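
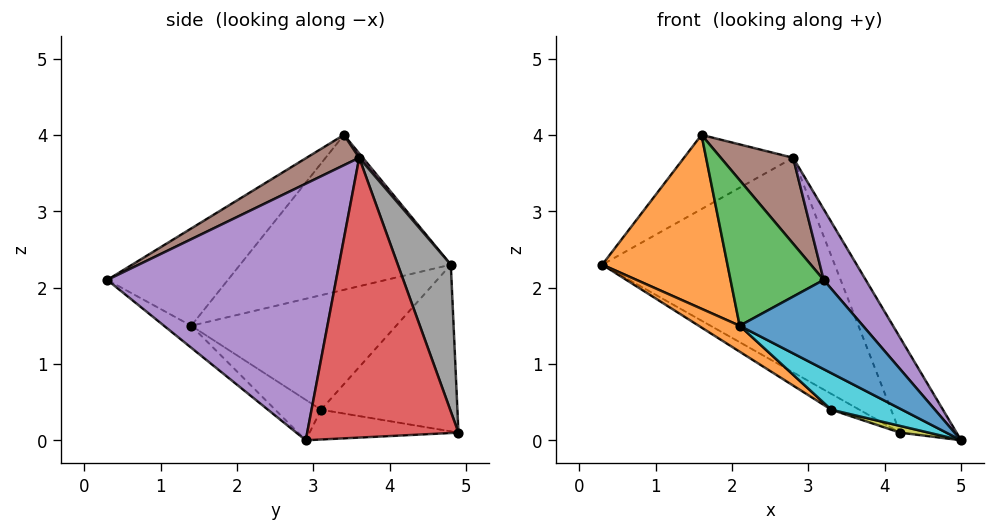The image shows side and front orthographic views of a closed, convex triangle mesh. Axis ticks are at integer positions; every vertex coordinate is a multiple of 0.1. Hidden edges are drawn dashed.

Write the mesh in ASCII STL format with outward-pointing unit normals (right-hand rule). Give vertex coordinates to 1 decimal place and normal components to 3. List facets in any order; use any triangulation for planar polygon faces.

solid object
 facet normal -0.126 -0.569 -0.813
  outer loop
   vertex 2.1 1.4 1.5
   vertex 5.0 2.9 0.0
   vertex 3.2 0.3 2.1
  endloop
 endfacet
 facet normal -0.837 -0.497 0.230
  outer loop
   vertex 2.1 1.4 1.5
   vertex 1.6 3.4 4.0
   vertex 0.3 4.8 2.3
  endloop
 endfacet
 facet normal -0.751 -0.580 0.314
  outer loop
   vertex 2.1 1.4 1.5
   vertex 3.2 0.3 2.1
   vertex 1.6 3.4 4.0
  endloop
 endfacet
 facet normal 0.841 0.314 0.441
  outer loop
   vertex 2.8 3.6 3.7
   vertex 5.0 2.9 0.0
   vertex 4.2 4.9 0.1
  endloop
 endfacet
 facet normal 0.836 -0.154 0.526
  outer loop
   vertex 2.8 3.6 3.7
   vertex 3.2 0.3 2.1
   vertex 5.0 2.9 0.0
  endloop
 endfacet
 facet normal 0.284 -0.390 0.876
  outer loop
   vertex 2.8 3.6 3.7
   vertex 1.6 3.4 4.0
   vertex 3.2 0.3 2.1
  endloop
 endfacet
 facet normal 0.026 0.781 0.624
  outer loop
   vertex 2.8 3.6 3.7
   vertex 0.3 4.8 2.3
   vertex 1.6 3.4 4.0
  endloop
 endfacet
 facet normal 0.204 0.893 0.402
  outer loop
   vertex 2.8 3.6 3.7
   vertex 4.2 4.9 0.1
   vertex 0.3 4.8 2.3
  endloop
 endfacet
 facet normal -0.234 -0.045 -0.971
  outer loop
   vertex 3.3 3.1 0.4
   vertex 4.2 4.9 0.1
   vertex 5.0 2.9 0.0
  endloop
 endfacet
 facet normal -0.254 -0.393 -0.884
  outer loop
   vertex 3.3 3.1 0.4
   vertex 5.0 2.9 0.0
   vertex 2.1 1.4 1.5
  endloop
 endfacet
 facet normal -0.491 0.101 -0.865
  outer loop
   vertex 3.3 3.1 0.4
   vertex 0.3 4.8 2.3
   vertex 4.2 4.9 0.1
  endloop
 endfacet
 facet normal -0.577 -0.115 -0.808
  outer loop
   vertex 3.3 3.1 0.4
   vertex 2.1 1.4 1.5
   vertex 0.3 4.8 2.3
  endloop
 endfacet
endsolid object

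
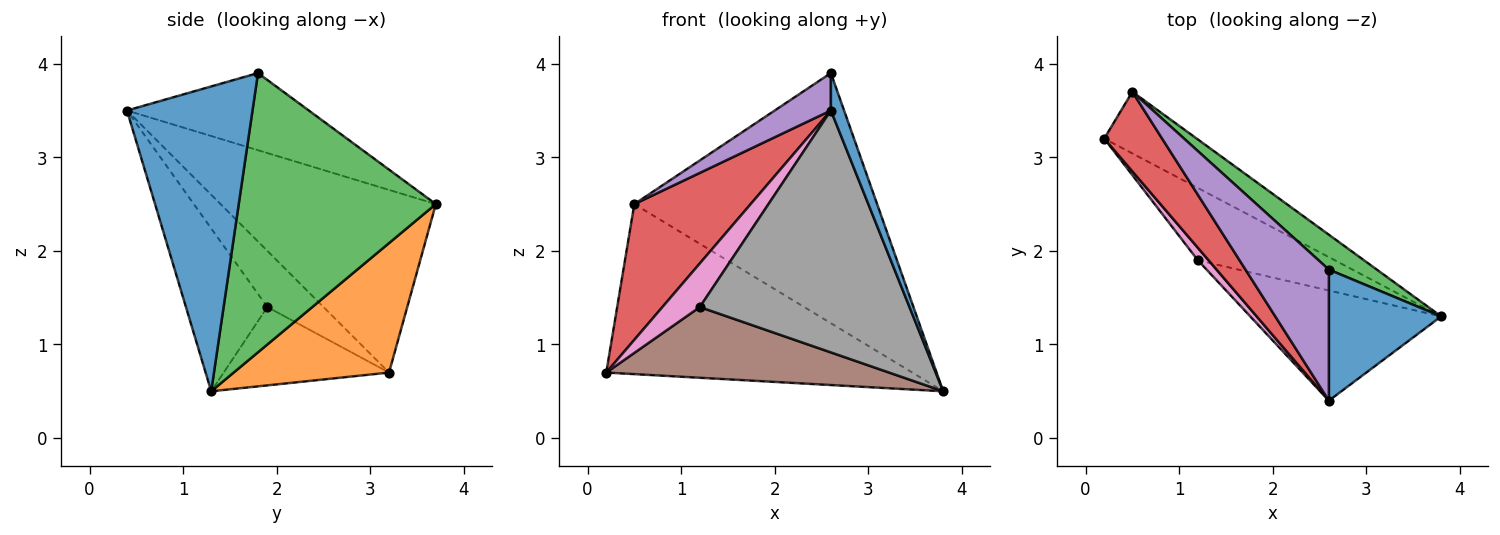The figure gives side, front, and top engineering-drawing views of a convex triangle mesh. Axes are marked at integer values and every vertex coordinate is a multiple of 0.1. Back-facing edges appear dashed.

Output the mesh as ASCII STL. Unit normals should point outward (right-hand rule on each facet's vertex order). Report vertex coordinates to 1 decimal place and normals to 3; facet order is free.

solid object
 facet normal 0.934 -0.098 0.344
  outer loop
   vertex 2.6 1.8 3.9
   vertex 2.6 0.4 3.5
   vertex 3.8 1.3 0.5
  endloop
 endfacet
 facet normal 0.431 0.848 -0.307
  outer loop
   vertex 0.5 3.7 2.5
   vertex 3.8 1.3 0.5
   vertex 0.2 3.2 0.7
  endloop
 endfacet
 facet normal 0.627 0.772 0.108
  outer loop
   vertex 0.5 3.7 2.5
   vertex 2.6 1.8 3.9
   vertex 3.8 1.3 0.5
  endloop
 endfacet
 facet normal -0.847 -0.458 0.268
  outer loop
   vertex 0.5 3.7 2.5
   vertex 0.2 3.2 0.7
   vertex 2.6 0.4 3.5
  endloop
 endfacet
 facet normal -0.665 -0.205 0.718
  outer loop
   vertex 0.5 3.7 2.5
   vertex 2.6 0.4 3.5
   vertex 2.6 1.8 3.9
  endloop
 endfacet
 facet normal -0.378 -0.647 -0.662
  outer loop
   vertex 1.2 1.9 1.4
   vertex 0.2 3.2 0.7
   vertex 3.8 1.3 0.5
  endloop
 endfacet
 facet normal -0.822 -0.548 0.157
  outer loop
   vertex 1.2 1.9 1.4
   vertex 2.6 0.4 3.5
   vertex 0.2 3.2 0.7
  endloop
 endfacet
 facet normal -0.333 -0.858 -0.391
  outer loop
   vertex 1.2 1.9 1.4
   vertex 3.8 1.3 0.5
   vertex 2.6 0.4 3.5
  endloop
 endfacet
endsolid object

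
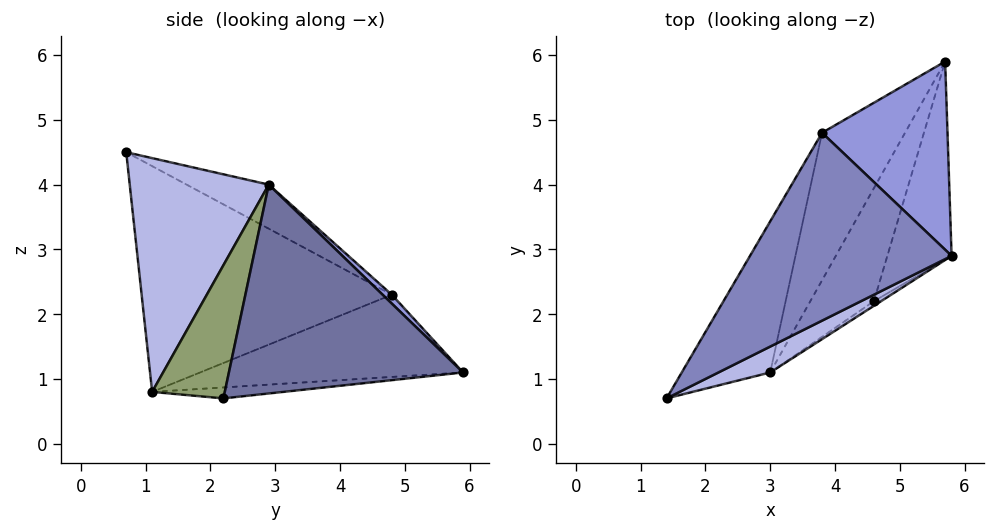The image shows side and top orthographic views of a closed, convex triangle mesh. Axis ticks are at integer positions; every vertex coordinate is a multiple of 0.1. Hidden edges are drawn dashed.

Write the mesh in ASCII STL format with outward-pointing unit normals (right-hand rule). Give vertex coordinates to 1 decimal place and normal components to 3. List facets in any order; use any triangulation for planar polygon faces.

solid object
 facet normal 0.927 -0.245 -0.285
  outer loop
   vertex 4.6 2.2 0.7
   vertex 5.7 5.9 1.1
   vertex 5.8 2.9 4.0
  endloop
 endfacet
 facet normal -0.179 0.545 0.819
  outer loop
   vertex 3.8 4.8 2.3
   vertex 1.4 0.7 4.5
   vertex 5.8 2.9 4.0
  endloop
 endfacet
 facet normal 0.051 0.695 0.717
  outer loop
   vertex 3.8 4.8 2.3
   vertex 5.8 2.9 4.0
   vertex 5.7 5.9 1.1
  endloop
 endfacet
 facet normal 0.454 -0.885 0.101
  outer loop
   vertex 3.0 1.1 0.8
   vertex 5.8 2.9 4.0
   vertex 1.4 0.7 4.5
  endloop
 endfacet
 facet normal 0.565 -0.825 -0.031
  outer loop
   vertex 3.0 1.1 0.8
   vertex 4.6 2.2 0.7
   vertex 5.8 2.9 4.0
  endloop
 endfacet
 facet normal -0.879 0.330 -0.344
  outer loop
   vertex 3.0 1.1 0.8
   vertex 1.4 0.7 4.5
   vertex 3.8 4.8 2.3
  endloop
 endfacet
 facet normal -0.167 0.155 -0.974
  outer loop
   vertex 3.0 1.1 0.8
   vertex 5.7 5.9 1.1
   vertex 4.6 2.2 0.7
  endloop
 endfacet
 facet normal -0.644 0.403 -0.650
  outer loop
   vertex 3.0 1.1 0.8
   vertex 3.8 4.8 2.3
   vertex 5.7 5.9 1.1
  endloop
 endfacet
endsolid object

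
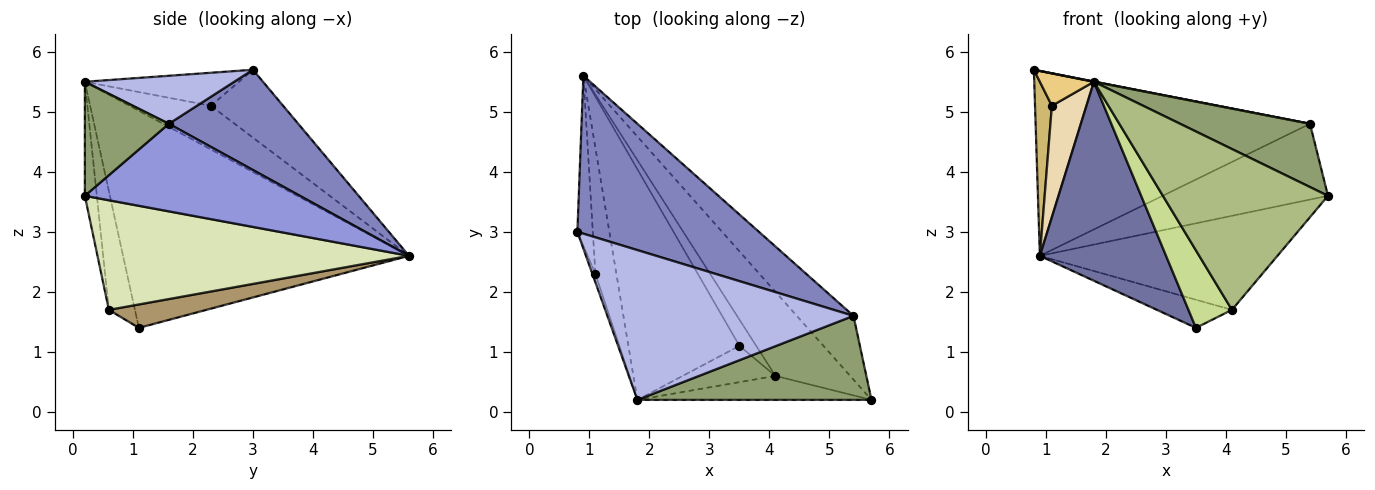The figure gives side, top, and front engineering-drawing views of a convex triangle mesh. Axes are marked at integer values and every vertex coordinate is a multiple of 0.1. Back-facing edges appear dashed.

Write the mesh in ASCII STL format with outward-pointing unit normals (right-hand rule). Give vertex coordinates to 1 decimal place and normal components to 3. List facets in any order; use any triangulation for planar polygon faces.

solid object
 facet normal -0.829 -0.366 -0.424
  outer loop
   vertex 1.8 0.2 5.5
   vertex 0.9 5.6 2.6
   vertex 3.5 1.1 1.4
  endloop
 endfacet
 facet normal 0.337 0.716 0.611
  outer loop
   vertex 5.4 1.6 4.8
   vertex 0.9 5.6 2.6
   vertex 0.8 3.0 5.7
  endloop
 endfacet
 facet normal 0.705 0.542 -0.456
  outer loop
   vertex 5.4 1.6 4.8
   vertex 5.7 0.2 3.6
   vertex 0.9 5.6 2.6
  endloop
 endfacet
 facet normal 0.192 -0.002 0.981
  outer loop
   vertex 5.4 1.6 4.8
   vertex 0.8 3.0 5.7
   vertex 1.8 0.2 5.5
  endloop
 endfacet
 facet normal 0.363 -0.560 0.745
  outer loop
   vertex 5.4 1.6 4.8
   vertex 1.8 0.2 5.5
   vertex 5.7 0.2 3.6
  endloop
 endfacet
 facet normal -0.072 -0.986 -0.147
  outer loop
   vertex 4.1 0.6 1.7
   vertex 5.7 0.2 3.6
   vertex 1.8 0.2 5.5
  endloop
 endfacet
 facet normal -0.477 -0.796 -0.373
  outer loop
   vertex 4.1 0.6 1.7
   vertex 1.8 0.2 5.5
   vertex 3.5 1.1 1.4
  endloop
 endfacet
 facet normal 0.699 0.533 -0.476
  outer loop
   vertex 4.1 0.6 1.7
   vertex 0.9 5.6 2.6
   vertex 5.7 0.2 3.6
  endloop
 endfacet
 facet normal 0.689 0.530 -0.495
  outer loop
   vertex 4.1 0.6 1.7
   vertex 3.5 1.1 1.4
   vertex 0.9 5.6 2.6
  endloop
 endfacet
 facet normal -0.951 -0.222 -0.217
  outer loop
   vertex 1.1 2.3 5.1
   vertex 0.8 3.0 5.7
   vertex 0.9 5.6 2.6
  endloop
 endfacet
 facet normal -0.940 -0.330 -0.085
  outer loop
   vertex 1.1 2.3 5.1
   vertex 1.8 0.2 5.5
   vertex 0.8 3.0 5.7
  endloop
 endfacet
 facet normal -0.842 -0.358 -0.405
  outer loop
   vertex 1.1 2.3 5.1
   vertex 0.9 5.6 2.6
   vertex 1.8 0.2 5.5
  endloop
 endfacet
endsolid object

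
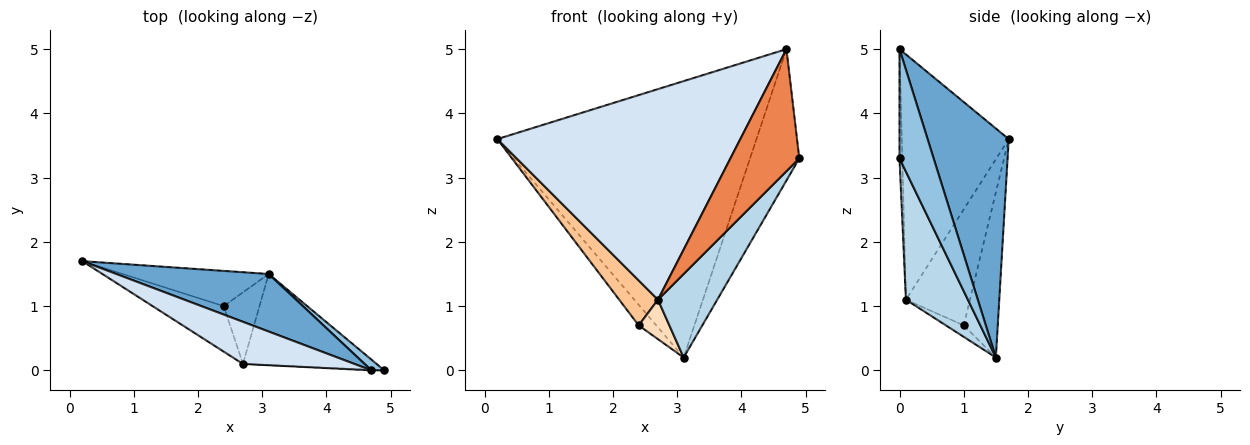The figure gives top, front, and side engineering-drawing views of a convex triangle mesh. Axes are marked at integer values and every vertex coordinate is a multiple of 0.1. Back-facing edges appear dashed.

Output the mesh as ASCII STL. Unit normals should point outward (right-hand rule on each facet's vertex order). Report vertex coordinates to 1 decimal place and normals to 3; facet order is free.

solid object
 facet normal 0.293 0.936 0.195
  outer loop
   vertex 4.7 0.0 5.0
   vertex 3.1 1.5 0.2
   vertex 0.2 1.7 3.6
  endloop
 endfacet
 facet normal 0.568 0.820 0.067
  outer loop
   vertex 4.7 0.0 5.0
   vertex 4.9 0.0 3.3
   vertex 3.1 1.5 0.2
  endloop
 endfacet
 facet normal 0.577 -0.552 -0.602
  outer loop
   vertex 2.7 0.1 1.1
   vertex 3.1 1.5 0.2
   vertex 4.9 0.0 3.3
  endloop
 endfacet
 facet normal -0.396 -0.900 0.180
  outer loop
   vertex 2.7 0.1 1.1
   vertex 4.7 0.0 5.0
   vertex 0.2 1.7 3.6
  endloop
 endfacet
 facet normal -0.041 -0.999 -0.005
  outer loop
   vertex 2.7 0.1 1.1
   vertex 4.9 0.0 3.3
   vertex 4.7 0.0 5.0
  endloop
 endfacet
 facet normal -0.699 0.361 -0.617
  outer loop
   vertex 2.4 1.0 0.7
   vertex 0.2 1.7 3.6
   vertex 3.1 1.5 0.2
  endloop
 endfacet
 facet normal -0.758 -0.459 -0.464
  outer loop
   vertex 2.4 1.0 0.7
   vertex 2.7 0.1 1.1
   vertex 0.2 1.7 3.6
  endloop
 endfacet
 facet normal -0.270 -0.465 -0.843
  outer loop
   vertex 2.4 1.0 0.7
   vertex 3.1 1.5 0.2
   vertex 2.7 0.1 1.1
  endloop
 endfacet
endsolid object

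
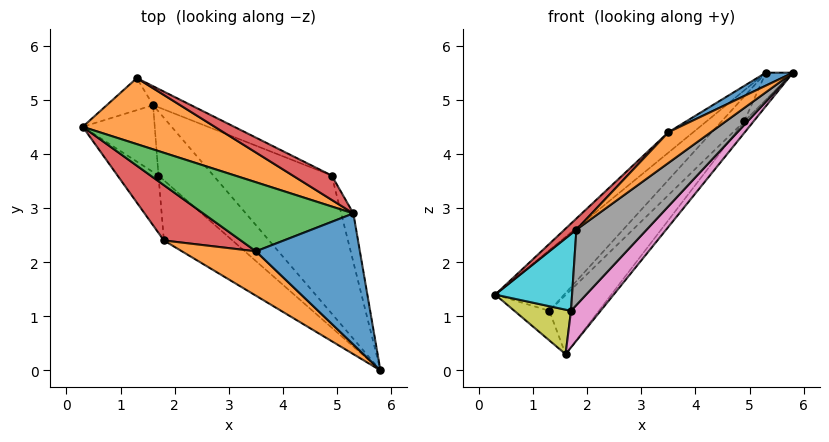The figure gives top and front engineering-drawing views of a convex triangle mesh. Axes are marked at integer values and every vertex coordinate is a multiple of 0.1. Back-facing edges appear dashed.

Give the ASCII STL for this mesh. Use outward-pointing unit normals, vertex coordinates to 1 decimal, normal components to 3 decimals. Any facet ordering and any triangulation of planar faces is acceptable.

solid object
 facet normal -0.639 0.521 -0.566
  outer loop
   vertex 1.6 4.9 0.3
   vertex 0.3 4.5 1.4
   vertex 1.3 5.4 1.1
  endloop
 endfacet
 facet normal -0.361 0.631 0.687
  outer loop
   vertex 5.3 2.9 5.5
   vertex 1.3 5.4 1.1
   vertex 0.3 4.5 1.4
  endloop
 endfacet
 facet normal 0.612 0.753 -0.242
  outer loop
   vertex 4.9 3.6 4.6
   vertex 1.6 4.9 0.3
   vertex 1.3 5.4 1.1
  endloop
 endfacet
 facet normal -0.307 0.680 0.666
  outer loop
   vertex 4.9 3.6 4.6
   vertex 1.3 5.4 1.1
   vertex 5.3 2.9 5.5
  endloop
 endfacet
 facet normal 0.800 0.050 -0.598
  outer loop
   vertex 4.9 3.6 4.6
   vertex 5.8 0.0 5.5
   vertex 1.6 4.9 0.3
  endloop
 endfacet
 facet normal 0.942 0.162 -0.292
  outer loop
   vertex 4.9 3.6 4.6
   vertex 5.3 2.9 5.5
   vertex 5.8 0.0 5.5
  endloop
 endfacet
 facet normal 0.444 -0.444 -0.778
  outer loop
   vertex 1.7 3.6 1.1
   vertex 1.6 4.9 0.3
   vertex 5.8 0.0 5.5
  endloop
 endfacet
 facet normal -0.016 -0.781 -0.624
  outer loop
   vertex 1.7 3.6 1.1
   vertex 5.8 0.0 5.5
   vertex 1.8 2.4 2.6
  endloop
 endfacet
 facet normal -0.471 -0.488 -0.735
  outer loop
   vertex 1.7 3.6 1.1
   vertex 0.3 4.5 1.4
   vertex 1.6 4.9 0.3
  endloop
 endfacet
 facet normal -0.541 -0.674 -0.503
  outer loop
   vertex 1.7 3.6 1.1
   vertex 1.8 2.4 2.6
   vertex 0.3 4.5 1.4
  endloop
 endfacet
 facet normal -0.495 -0.085 0.865
  outer loop
   vertex 3.5 2.2 4.4
   vertex 5.8 0.0 5.5
   vertex 5.3 2.9 5.5
  endloop
 endfacet
 facet normal -0.684 -0.415 0.600
  outer loop
   vertex 3.5 2.2 4.4
   vertex 1.8 2.4 2.6
   vertex 5.8 0.0 5.5
  endloop
 endfacet
 facet normal -0.571 0.232 0.787
  outer loop
   vertex 3.5 2.2 4.4
   vertex 5.3 2.9 5.5
   vertex 0.3 4.5 1.4
  endloop
 endfacet
 facet normal -0.728 -0.136 0.672
  outer loop
   vertex 3.5 2.2 4.4
   vertex 0.3 4.5 1.4
   vertex 1.8 2.4 2.6
  endloop
 endfacet
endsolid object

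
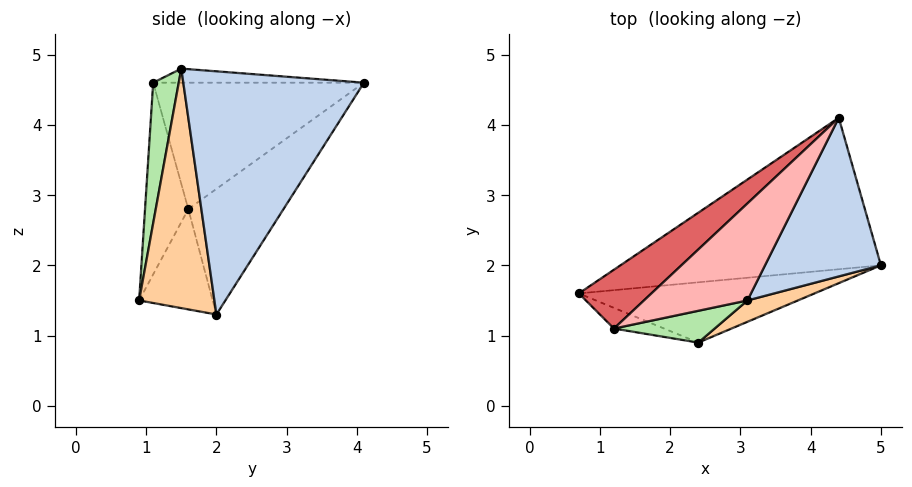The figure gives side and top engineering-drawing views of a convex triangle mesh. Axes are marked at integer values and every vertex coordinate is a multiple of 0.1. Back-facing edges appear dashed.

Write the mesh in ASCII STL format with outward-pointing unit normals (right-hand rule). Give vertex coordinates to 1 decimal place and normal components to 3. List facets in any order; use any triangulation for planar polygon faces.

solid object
 facet normal -0.266 0.791 -0.551
  outer loop
   vertex 4.4 4.1 4.6
   vertex 5.0 2.0 1.3
   vertex 0.7 1.6 2.8
  endloop
 endfacet
 facet normal 0.833 -0.386 0.397
  outer loop
   vertex 3.1 1.5 4.8
   vertex 5.0 2.0 1.3
   vertex 4.4 4.1 4.6
  endloop
 endfacet
 facet normal -0.312 0.604 -0.733
  outer loop
   vertex 2.4 0.9 1.5
   vertex 0.7 1.6 2.8
   vertex 5.0 2.0 1.3
  endloop
 endfacet
 facet normal 0.394 -0.915 0.083
  outer loop
   vertex 2.4 0.9 1.5
   vertex 5.0 2.0 1.3
   vertex 3.1 1.5 4.8
  endloop
 endfacet
 facet normal -0.454 -0.883 -0.119
  outer loop
   vertex 1.2 1.1 4.6
   vertex 0.7 1.6 2.8
   vertex 2.4 0.9 1.5
  endloop
 endfacet
 facet normal 0.190 -0.972 0.136
  outer loop
   vertex 1.2 1.1 4.6
   vertex 2.4 0.9 1.5
   vertex 3.1 1.5 4.8
  endloop
 endfacet
 facet normal -0.637 0.679 0.365
  outer loop
   vertex 1.2 1.1 4.6
   vertex 4.4 4.1 4.6
   vertex 0.7 1.6 2.8
  endloop
 endfacet
 facet normal -0.133 0.142 0.981
  outer loop
   vertex 1.2 1.1 4.6
   vertex 3.1 1.5 4.8
   vertex 4.4 4.1 4.6
  endloop
 endfacet
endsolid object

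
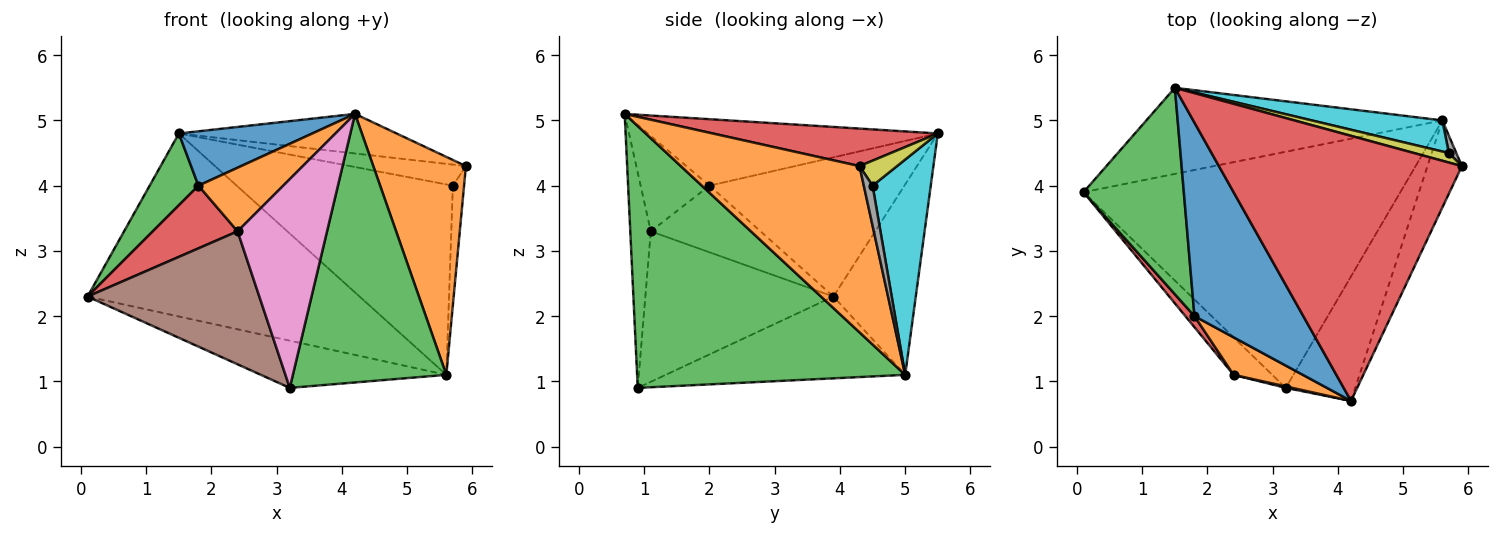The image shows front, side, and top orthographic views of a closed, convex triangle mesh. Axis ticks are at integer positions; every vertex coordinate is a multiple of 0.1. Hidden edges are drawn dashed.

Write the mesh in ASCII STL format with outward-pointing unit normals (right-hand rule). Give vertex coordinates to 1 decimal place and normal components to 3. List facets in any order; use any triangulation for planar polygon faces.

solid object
 facet normal -0.245 0.190 -0.951
  outer loop
   vertex 5.6 5.0 1.1
   vertex 3.2 0.9 0.9
   vertex 0.1 3.9 2.3
  endloop
 endfacet
 facet normal 0.873 -0.453 -0.181
  outer loop
   vertex 5.6 5.0 1.1
   vertex 5.9 4.3 4.3
   vertex 4.2 0.7 5.1
  endloop
 endfacet
 facet normal 0.846 -0.484 -0.224
  outer loop
   vertex 5.6 5.0 1.1
   vertex 4.2 0.7 5.1
   vertex 3.2 0.9 0.9
  endloop
 endfacet
 facet normal 0.151 0.146 0.978
  outer loop
   vertex 1.5 5.5 4.8
   vertex 4.2 0.7 5.1
   vertex 5.9 4.3 4.3
  endloop
 endfacet
 facet normal -0.264 0.873 -0.411
  outer loop
   vertex 1.5 5.5 4.8
   vertex 5.6 5.0 1.1
   vertex 0.1 3.9 2.3
  endloop
 endfacet
 facet normal -0.725 -0.663 -0.187
  outer loop
   vertex 2.4 1.1 3.3
   vertex 0.1 3.9 2.3
   vertex 3.2 0.9 0.9
  endloop
 endfacet
 facet normal -0.223 -0.975 0.007
  outer loop
   vertex 2.4 1.1 3.3
   vertex 3.2 0.9 0.9
   vertex 4.2 0.7 5.1
  endloop
 endfacet
 facet normal 0.612 0.783 0.114
  outer loop
   vertex 5.7 4.5 4.0
   vertex 5.9 4.3 4.3
   vertex 5.6 5.0 1.1
  endloop
 endfacet
 facet normal 0.283 0.874 0.394
  outer loop
   vertex 5.7 4.5 4.0
   vertex 1.5 5.5 4.8
   vertex 5.9 4.3 4.3
  endloop
 endfacet
 facet normal 0.257 0.954 0.156
  outer loop
   vertex 5.7 4.5 4.0
   vertex 5.6 5.0 1.1
   vertex 1.5 5.5 4.8
  endloop
 endfacet
 facet normal -0.507 -0.233 0.830
  outer loop
   vertex 1.8 2.0 4.0
   vertex 4.2 0.7 5.1
   vertex 1.5 5.5 4.8
  endloop
 endfacet
 facet normal -0.573 -0.706 0.416
  outer loop
   vertex 1.8 2.0 4.0
   vertex 2.4 1.1 3.3
   vertex 4.2 0.7 5.1
  endloop
 endfacet
 facet normal -0.795 -0.199 0.573
  outer loop
   vertex 1.8 2.0 4.0
   vertex 1.5 5.5 4.8
   vertex 0.1 3.9 2.3
  endloop
 endfacet
 facet normal -0.787 -0.608 0.107
  outer loop
   vertex 1.8 2.0 4.0
   vertex 0.1 3.9 2.3
   vertex 2.4 1.1 3.3
  endloop
 endfacet
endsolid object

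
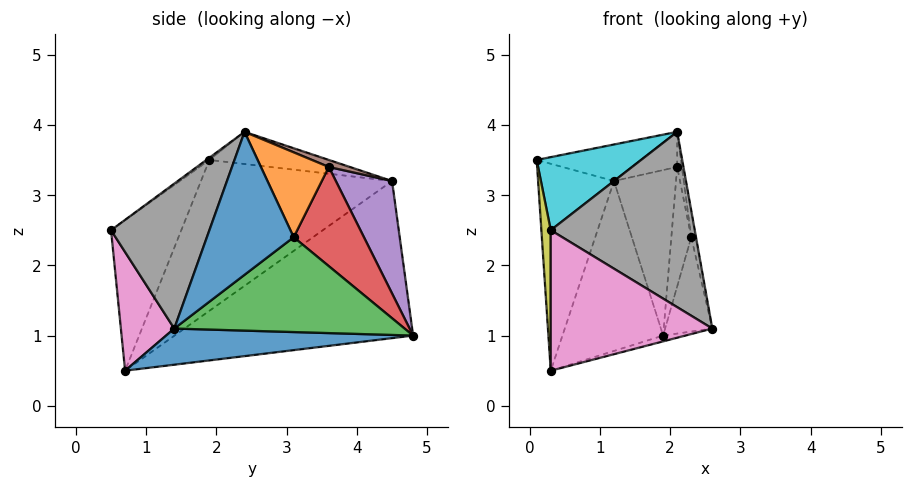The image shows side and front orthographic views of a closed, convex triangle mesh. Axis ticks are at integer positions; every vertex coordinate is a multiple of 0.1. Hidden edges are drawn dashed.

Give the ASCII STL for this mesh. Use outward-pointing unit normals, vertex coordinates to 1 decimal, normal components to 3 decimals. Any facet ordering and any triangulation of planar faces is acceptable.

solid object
 facet normal 0.246 0.022 -0.969
  outer loop
   vertex 0.3 0.7 0.5
   vertex 1.9 4.8 1.0
   vertex 2.6 1.4 1.1
  endloop
 endfacet
 facet normal -0.242 0.212 0.947
  outer loop
   vertex 1.2 4.5 3.2
   vertex 0.1 1.9 3.5
   vertex 2.1 2.4 3.9
  endloop
 endfacet
 facet normal -0.910 0.361 -0.205
  outer loop
   vertex 1.2 4.5 3.2
   vertex 0.3 0.7 0.5
   vertex 0.1 1.9 3.5
  endloop
 endfacet
 facet normal -0.896 0.378 -0.233
  outer loop
   vertex 1.2 4.5 3.2
   vertex 1.9 4.8 1.0
   vertex 0.3 0.7 0.5
  endloop
 endfacet
 facet normal 0.640 0.707 0.300
  outer loop
   vertex 2.1 3.6 3.4
   vertex 1.9 4.8 1.0
   vertex 1.2 4.5 3.2
  endloop
 endfacet
 facet normal 0.177 0.379 0.909
  outer loop
   vertex 2.1 3.6 3.4
   vertex 1.2 4.5 3.2
   vertex 2.1 2.4 3.9
  endloop
 endfacet
 facet normal 0.312 -0.945 -0.095
  outer loop
   vertex 0.3 0.5 2.5
   vertex 0.3 0.7 0.5
   vertex 2.6 1.4 1.1
  endloop
 endfacet
 facet normal 0.524 -0.768 0.368
  outer loop
   vertex 0.3 0.5 2.5
   vertex 2.6 1.4 1.1
   vertex 2.1 2.4 3.9
  endloop
 endfacet
 facet normal -0.991 -0.132 -0.013
  outer loop
   vertex 0.3 0.5 2.5
   vertex 0.1 1.9 3.5
   vertex 0.3 0.7 0.5
  endloop
 endfacet
 facet normal -0.017 -0.583 0.812
  outer loop
   vertex 0.3 0.5 2.5
   vertex 2.1 2.4 3.9
   vertex 0.1 1.9 3.5
  endloop
 endfacet
 facet normal 0.986 0.054 0.157
  outer loop
   vertex 2.3 3.1 2.4
   vertex 2.1 2.4 3.9
   vertex 2.6 1.4 1.1
  endloop
 endfacet
 facet normal 0.984 0.068 0.163
  outer loop
   vertex 2.3 3.1 2.4
   vertex 2.1 3.6 3.4
   vertex 2.1 2.4 3.9
  endloop
 endfacet
 facet normal 0.979 0.200 -0.036
  outer loop
   vertex 2.3 3.1 2.4
   vertex 2.6 1.4 1.1
   vertex 1.9 4.8 1.0
  endloop
 endfacet
 facet normal 0.961 0.272 0.056
  outer loop
   vertex 2.3 3.1 2.4
   vertex 1.9 4.8 1.0
   vertex 2.1 3.6 3.4
  endloop
 endfacet
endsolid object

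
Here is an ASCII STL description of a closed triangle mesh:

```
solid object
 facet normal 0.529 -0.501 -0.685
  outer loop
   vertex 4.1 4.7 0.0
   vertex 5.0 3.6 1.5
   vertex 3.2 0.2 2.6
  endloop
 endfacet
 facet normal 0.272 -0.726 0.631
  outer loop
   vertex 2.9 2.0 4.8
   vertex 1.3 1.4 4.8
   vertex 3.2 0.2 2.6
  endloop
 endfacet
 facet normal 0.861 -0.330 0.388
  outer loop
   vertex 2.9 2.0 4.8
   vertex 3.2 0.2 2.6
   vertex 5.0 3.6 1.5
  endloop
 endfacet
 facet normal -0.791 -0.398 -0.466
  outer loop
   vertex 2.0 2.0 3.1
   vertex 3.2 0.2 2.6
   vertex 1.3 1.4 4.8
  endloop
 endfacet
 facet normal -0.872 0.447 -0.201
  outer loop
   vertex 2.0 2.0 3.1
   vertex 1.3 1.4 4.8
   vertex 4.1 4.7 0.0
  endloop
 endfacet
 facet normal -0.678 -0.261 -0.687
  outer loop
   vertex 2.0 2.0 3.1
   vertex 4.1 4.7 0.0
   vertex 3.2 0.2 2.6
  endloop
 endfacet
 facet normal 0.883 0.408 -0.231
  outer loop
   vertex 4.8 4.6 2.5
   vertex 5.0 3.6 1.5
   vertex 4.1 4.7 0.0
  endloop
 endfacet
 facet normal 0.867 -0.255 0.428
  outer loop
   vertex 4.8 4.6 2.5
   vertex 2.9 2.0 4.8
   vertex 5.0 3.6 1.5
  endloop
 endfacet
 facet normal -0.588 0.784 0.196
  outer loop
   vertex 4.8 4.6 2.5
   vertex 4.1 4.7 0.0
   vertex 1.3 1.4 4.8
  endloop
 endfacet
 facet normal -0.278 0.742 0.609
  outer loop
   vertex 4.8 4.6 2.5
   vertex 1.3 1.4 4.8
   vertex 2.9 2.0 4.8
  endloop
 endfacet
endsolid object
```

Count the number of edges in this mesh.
15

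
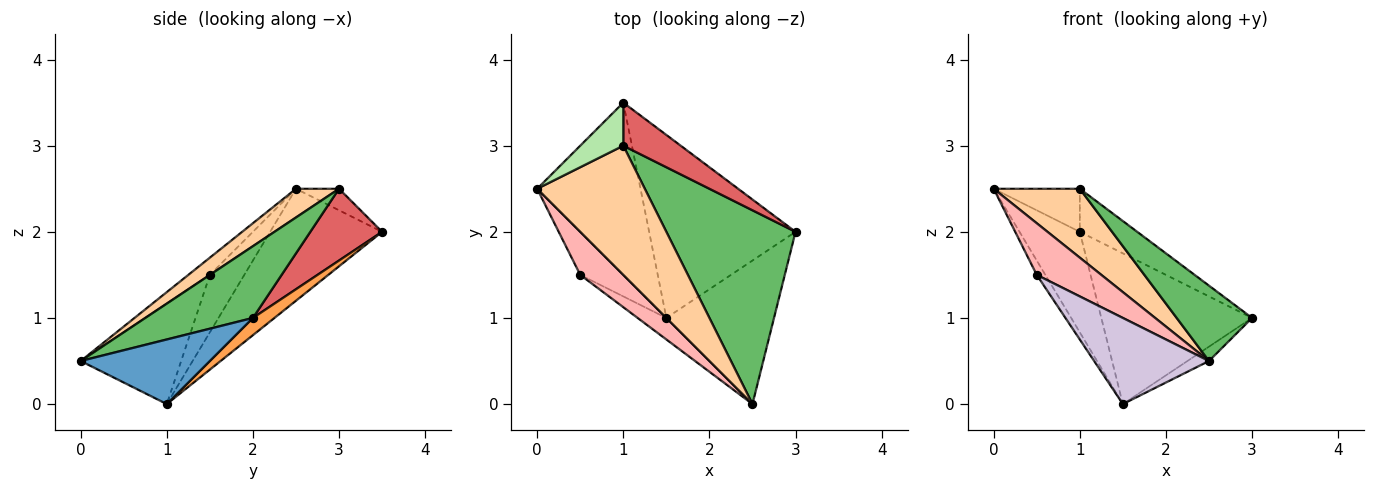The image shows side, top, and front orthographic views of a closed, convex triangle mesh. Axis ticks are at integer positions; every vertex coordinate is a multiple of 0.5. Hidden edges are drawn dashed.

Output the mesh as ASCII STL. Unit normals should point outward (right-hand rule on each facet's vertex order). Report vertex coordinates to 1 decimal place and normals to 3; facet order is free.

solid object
 facet normal 0.513 0.085 -0.854
  outer loop
   vertex 1.5 1.0 0.0
   vertex 3.0 2.0 1.0
   vertex 2.5 0.0 0.5
  endloop
 endfacet
 facet normal -0.683 0.368 -0.631
  outer loop
   vertex 1.0 3.5 2.0
   vertex 1.5 1.0 0.0
   vertex 0.0 2.5 2.5
  endloop
 endfacet
 facet normal 0.090 0.633 -0.769
  outer loop
   vertex 1.0 3.5 2.0
   vertex 3.0 2.0 1.0
   vertex 1.5 1.0 0.0
  endloop
 endfacet
 facet normal 0.229 -0.458 0.859
  outer loop
   vertex 1.0 3.0 2.5
   vertex 0.0 2.5 2.5
   vertex 2.5 0.0 0.5
  endloop
 endfacet
 facet normal 0.460 -0.322 0.828
  outer loop
   vertex 1.0 3.0 2.5
   vertex 2.5 0.0 0.5
   vertex 3.0 2.0 1.0
  endloop
 endfacet
 facet normal -0.333 0.667 0.667
  outer loop
   vertex 1.0 3.0 2.5
   vertex 1.0 3.5 2.0
   vertex 0.0 2.5 2.5
  endloop
 endfacet
 facet normal 0.662 0.530 0.530
  outer loop
   vertex 1.0 3.0 2.5
   vertex 3.0 2.0 1.0
   vertex 1.0 3.5 2.0
  endloop
 endfacet
 facet normal -0.248 -0.744 0.620
  outer loop
   vertex 0.5 1.5 1.5
   vertex 2.5 0.0 0.5
   vertex 0.0 2.5 2.5
  endloop
 endfacet
 facet normal -0.784 0.196 -0.588
  outer loop
   vertex 0.5 1.5 1.5
   vertex 0.0 2.5 2.5
   vertex 1.5 1.0 0.0
  endloop
 endfacet
 facet normal -0.647 -0.740 -0.185
  outer loop
   vertex 0.5 1.5 1.5
   vertex 1.5 1.0 0.0
   vertex 2.5 0.0 0.5
  endloop
 endfacet
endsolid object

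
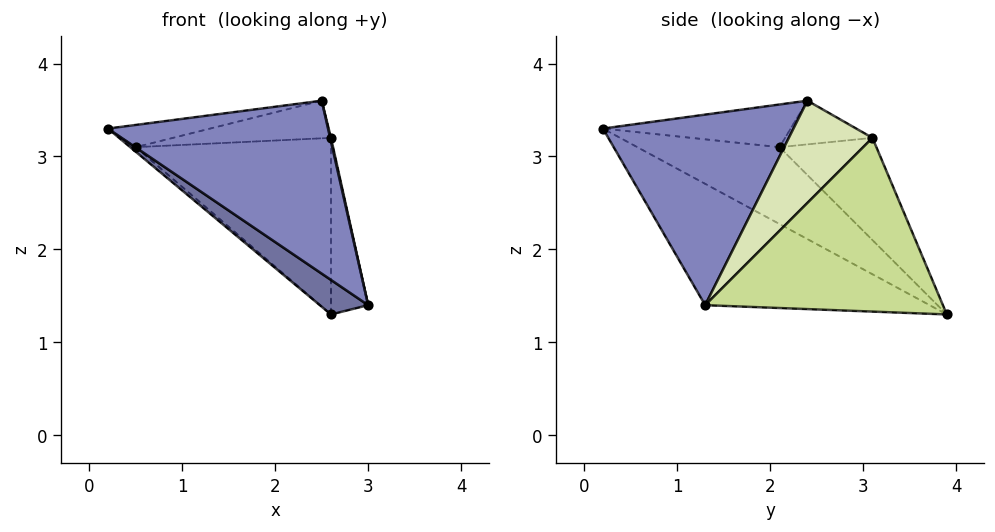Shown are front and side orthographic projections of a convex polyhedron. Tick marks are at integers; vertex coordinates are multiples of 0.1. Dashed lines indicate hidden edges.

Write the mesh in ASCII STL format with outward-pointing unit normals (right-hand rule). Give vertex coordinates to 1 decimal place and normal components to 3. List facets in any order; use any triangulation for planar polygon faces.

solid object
 facet normal -0.527 -0.113 -0.842
  outer loop
   vertex 2.6 3.9 1.3
   vertex 3.0 1.3 1.4
   vertex 0.2 0.2 3.3
  endloop
 endfacet
 facet normal 0.579 -0.669 0.466
  outer loop
   vertex 2.5 2.4 3.6
   vertex 0.2 0.2 3.3
   vertex 3.0 1.3 1.4
  endloop
 endfacet
 facet normal -0.663 0.026 -0.748
  outer loop
   vertex 0.5 2.1 3.1
   vertex 2.6 3.9 1.3
   vertex 0.2 0.2 3.3
  endloop
 endfacet
 facet normal -0.260 0.142 0.955
  outer loop
   vertex 0.5 2.1 3.1
   vertex 0.2 0.2 3.3
   vertex 2.5 2.4 3.6
  endloop
 endfacet
 facet normal -0.416 0.838 0.353
  outer loop
   vertex 2.6 3.1 3.2
   vertex 2.6 3.9 1.3
   vertex 0.5 2.1 3.1
  endloop
 endfacet
 facet normal -0.280 0.506 0.816
  outer loop
   vertex 2.6 3.1 3.2
   vertex 0.5 2.1 3.1
   vertex 2.5 2.4 3.6
  endloop
 endfacet
 facet normal 0.986 0.154 0.065
  outer loop
   vertex 2.6 3.1 3.2
   vertex 3.0 1.3 1.4
   vertex 2.6 3.9 1.3
  endloop
 endfacet
 facet normal 0.974 -0.010 0.226
  outer loop
   vertex 2.6 3.1 3.2
   vertex 2.5 2.4 3.6
   vertex 3.0 1.3 1.4
  endloop
 endfacet
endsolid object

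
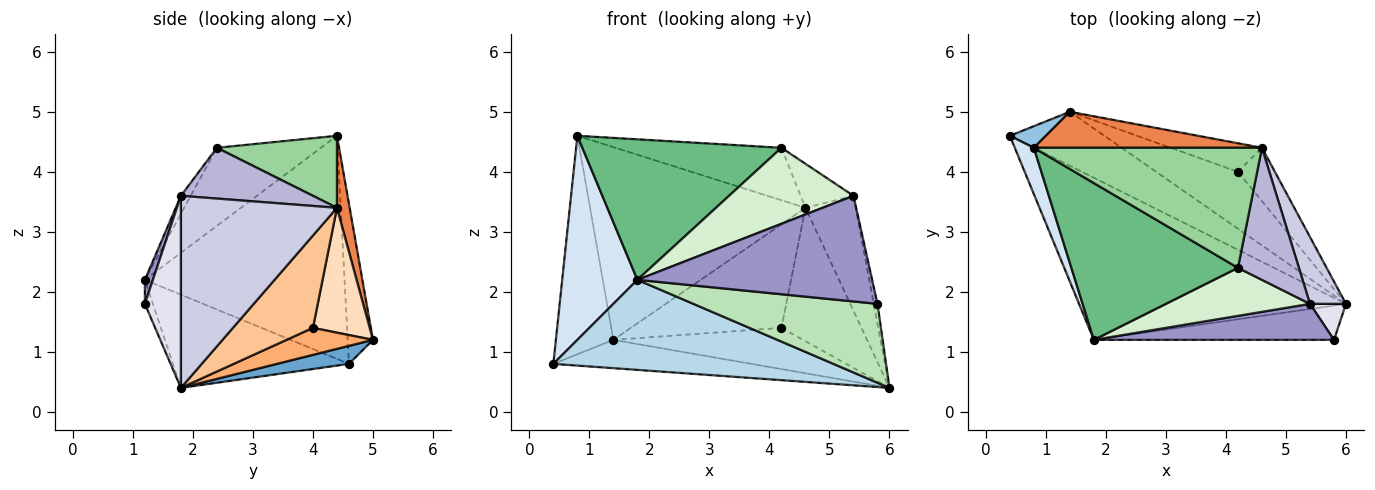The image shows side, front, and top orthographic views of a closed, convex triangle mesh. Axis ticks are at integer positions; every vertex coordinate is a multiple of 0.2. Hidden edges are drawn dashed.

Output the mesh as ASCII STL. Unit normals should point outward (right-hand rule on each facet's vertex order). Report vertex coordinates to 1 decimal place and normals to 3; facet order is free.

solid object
 facet normal 0.166 0.458 -0.873
  outer loop
   vertex 1.4 5.0 1.2
   vertex 6.0 1.8 0.4
   vertex 0.4 4.6 0.8
  endloop
 endfacet
 facet normal -0.401 0.912 0.090
  outer loop
   vertex 0.8 4.4 4.6
   vertex 1.4 5.0 1.2
   vertex 0.4 4.6 0.8
  endloop
 endfacet
 facet normal -0.292 -0.464 -0.836
  outer loop
   vertex 1.8 1.2 2.2
   vertex 0.4 4.6 0.8
   vertex 6.0 1.8 0.4
  endloop
 endfacet
 facet normal -0.933 -0.351 0.080
  outer loop
   vertex 1.8 1.2 2.2
   vertex 0.8 4.4 4.6
   vertex 0.4 4.6 0.8
  endloop
 endfacet
 facet normal 0.058 0.981 0.183
  outer loop
   vertex 4.6 4.4 3.4
   vertex 1.4 5.0 1.2
   vertex 0.8 4.4 4.6
  endloop
 endfacet
 facet normal 0.258 0.567 -0.782
  outer loop
   vertex 4.2 4.0 1.4
   vertex 6.0 1.8 0.4
   vertex 1.4 5.0 1.2
  endloop
 endfacet
 facet normal 0.680 0.680 -0.272
  outer loop
   vertex 4.2 4.0 1.4
   vertex 4.6 4.4 3.4
   vertex 6.0 1.8 0.4
  endloop
 endfacet
 facet normal 0.341 0.906 -0.250
  outer loop
   vertex 4.2 4.0 1.4
   vertex 1.4 5.0 1.2
   vertex 4.6 4.4 3.4
  endloop
 endfacet
 facet normal -0.329 -0.630 0.703
  outer loop
   vertex 4.2 2.4 4.4
   vertex 0.8 4.4 4.6
   vertex 1.8 1.2 2.2
  endloop
 endfacet
 facet normal 0.278 0.385 0.880
  outer loop
   vertex 4.2 2.4 4.4
   vertex 4.6 4.4 3.4
   vertex 0.8 4.4 4.6
  endloop
 endfacet
 facet normal -0.040 -0.916 -0.398
  outer loop
   vertex 5.8 1.2 1.8
   vertex 1.8 1.2 2.2
   vertex 6.0 1.8 0.4
  endloop
 endfacet
 facet normal -0.067 -0.844 0.533
  outer loop
   vertex 5.4 1.8 3.6
   vertex 4.2 2.4 4.4
   vertex 1.8 1.2 2.2
  endloop
 endfacet
 facet normal 0.032 -0.946 0.323
  outer loop
   vertex 5.4 1.8 3.6
   vertex 1.8 1.2 2.2
   vertex 5.8 1.2 1.8
  endloop
 endfacet
 facet normal 0.620 0.248 0.744
  outer loop
   vertex 5.4 1.8 3.6
   vertex 4.6 4.4 3.4
   vertex 4.2 2.4 4.4
  endloop
 endfacet
 facet normal 0.937 0.302 0.176
  outer loop
   vertex 5.4 1.8 3.6
   vertex 6.0 1.8 0.4
   vertex 4.6 4.4 3.4
  endloop
 endfacet
 facet normal 0.978 0.102 0.183
  outer loop
   vertex 5.4 1.8 3.6
   vertex 5.8 1.2 1.8
   vertex 6.0 1.8 0.4
  endloop
 endfacet
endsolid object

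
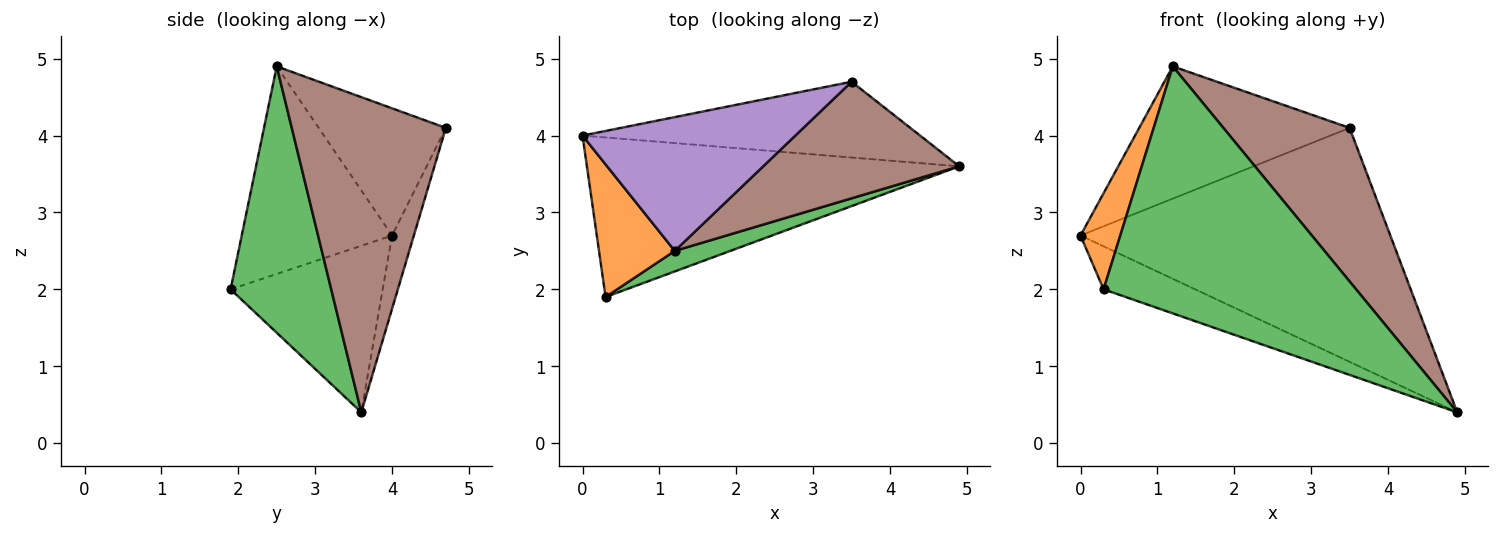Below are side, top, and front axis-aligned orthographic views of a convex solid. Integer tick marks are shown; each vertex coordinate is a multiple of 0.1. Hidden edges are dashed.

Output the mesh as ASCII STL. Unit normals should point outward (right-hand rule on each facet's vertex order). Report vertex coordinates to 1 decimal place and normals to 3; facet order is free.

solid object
 facet normal -0.397 0.239 -0.886
  outer loop
   vertex 0.3 1.9 2.0
   vertex 0.0 4.0 2.7
   vertex 4.9 3.6 0.4
  endloop
 endfacet
 facet normal -0.912 -0.241 0.333
  outer loop
   vertex 1.2 2.5 4.9
   vertex 0.0 4.0 2.7
   vertex 0.3 1.9 2.0
  endloop
 endfacet
 facet normal 0.369 -0.926 0.077
  outer loop
   vertex 1.2 2.5 4.9
   vertex 0.3 1.9 2.0
   vertex 4.9 3.6 0.4
  endloop
 endfacet
 facet normal -0.067 0.949 -0.307
  outer loop
   vertex 3.5 4.7 4.1
   vertex 4.9 3.6 0.4
   vertex 0.0 4.0 2.7
  endloop
 endfacet
 facet normal -0.391 0.647 0.655
  outer loop
   vertex 3.5 4.7 4.1
   vertex 0.0 4.0 2.7
   vertex 1.2 2.5 4.9
  endloop
 endfacet
 facet normal 0.697 -0.571 0.434
  outer loop
   vertex 3.5 4.7 4.1
   vertex 1.2 2.5 4.9
   vertex 4.9 3.6 0.4
  endloop
 endfacet
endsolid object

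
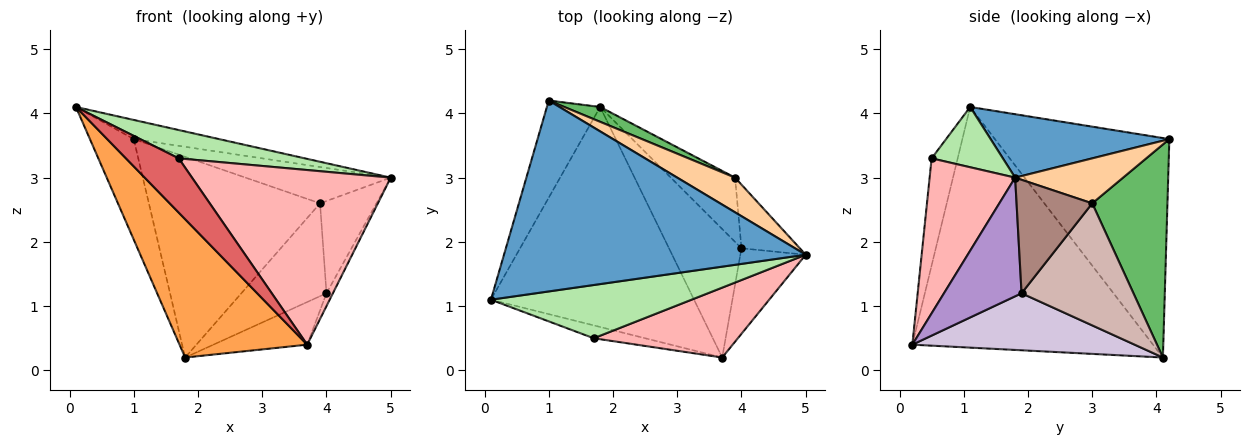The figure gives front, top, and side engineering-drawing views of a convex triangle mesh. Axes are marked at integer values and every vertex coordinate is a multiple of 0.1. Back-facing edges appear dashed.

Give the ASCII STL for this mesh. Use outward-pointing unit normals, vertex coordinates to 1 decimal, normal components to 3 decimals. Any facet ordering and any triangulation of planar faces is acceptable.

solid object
 facet normal 0.205 0.098 0.974
  outer loop
   vertex 1.0 4.2 3.6
   vertex 0.1 1.1 4.1
   vertex 5.0 1.8 3.0
  endloop
 endfacet
 facet normal -0.944 0.237 -0.229
  outer loop
   vertex 1.8 4.1 0.2
   vertex 0.1 1.1 4.1
   vertex 1.0 4.2 3.6
  endloop
 endfacet
 facet normal -0.708 -0.376 -0.598
  outer loop
   vertex 3.7 0.2 0.4
   vertex 0.1 1.1 4.1
   vertex 1.8 4.1 0.2
  endloop
 endfacet
 facet normal 0.473 0.637 0.609
  outer loop
   vertex 3.9 3.0 2.6
   vertex 1.0 4.2 3.6
   vertex 5.0 1.8 3.0
  endloop
 endfacet
 facet normal 0.401 0.913 0.068
  outer loop
   vertex 3.9 3.0 2.6
   vertex 1.8 4.1 0.2
   vertex 1.0 4.2 3.6
  endloop
 endfacet
 facet normal 0.256 -0.454 0.853
  outer loop
   vertex 1.7 0.5 3.3
   vertex 5.0 1.8 3.0
   vertex 0.1 1.1 4.1
  endloop
 endfacet
 facet normal -0.433 -0.877 -0.208
  outer loop
   vertex 1.7 0.5 3.3
   vertex 0.1 1.1 4.1
   vertex 3.7 0.2 0.4
  endloop
 endfacet
 facet normal 0.371 -0.862 0.345
  outer loop
   vertex 1.7 0.5 3.3
   vertex 3.7 0.2 0.4
   vertex 5.0 1.8 3.0
  endloop
 endfacet
 facet normal 0.874 0.072 -0.481
  outer loop
   vertex 4.0 1.9 1.2
   vertex 5.0 1.8 3.0
   vertex 3.7 0.2 0.4
  endloop
 endfacet
 facet normal 0.598 0.252 -0.761
  outer loop
   vertex 4.0 1.9 1.2
   vertex 3.7 0.2 0.4
   vertex 1.8 4.1 0.2
  endloop
 endfacet
 facet normal 0.741 0.552 -0.381
  outer loop
   vertex 4.0 1.9 1.2
   vertex 3.9 3.0 2.6
   vertex 5.0 1.8 3.0
  endloop
 endfacet
 facet normal 0.734 0.558 -0.386
  outer loop
   vertex 4.0 1.9 1.2
   vertex 1.8 4.1 0.2
   vertex 3.9 3.0 2.6
  endloop
 endfacet
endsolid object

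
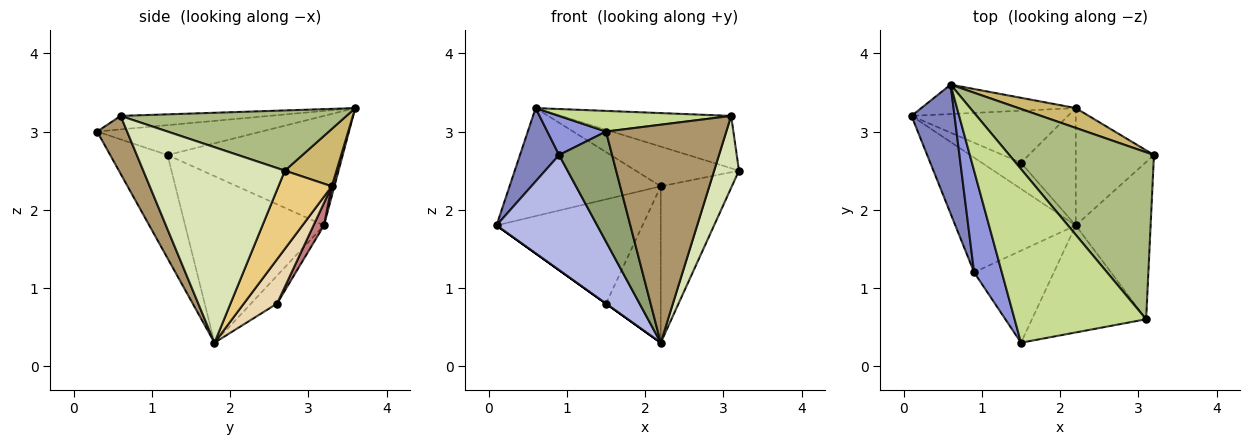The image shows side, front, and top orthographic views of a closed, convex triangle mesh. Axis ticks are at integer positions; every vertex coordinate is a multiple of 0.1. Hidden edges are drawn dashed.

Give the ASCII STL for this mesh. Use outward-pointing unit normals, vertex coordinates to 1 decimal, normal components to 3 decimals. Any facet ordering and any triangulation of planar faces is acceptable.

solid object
 facet normal -0.581 0.000 -0.814
  outer loop
   vertex 1.5 2.6 0.8
   vertex 2.2 1.8 0.3
   vertex 0.1 3.2 1.8
  endloop
 endfacet
 facet normal -0.911 -0.203 0.358
  outer loop
   vertex 0.9 1.2 2.7
   vertex 0.6 3.6 3.3
   vertex 0.1 3.2 1.8
  endloop
 endfacet
 facet normal -0.709 -0.253 0.658
  outer loop
   vertex 0.9 1.2 2.7
   vertex 1.5 0.3 3.0
   vertex 0.6 3.6 3.3
  endloop
 endfacet
 facet normal -0.699 -0.507 -0.505
  outer loop
   vertex 0.9 1.2 2.7
   vertex 0.1 3.2 1.8
   vertex 2.2 1.8 0.3
  endloop
 endfacet
 facet normal -0.639 -0.590 -0.494
  outer loop
   vertex 0.9 1.2 2.7
   vertex 2.2 1.8 0.3
   vertex 1.5 0.3 3.0
  endloop
 endfacet
 facet normal 0.369 0.278 0.887
  outer loop
   vertex 3.1 0.6 3.2
   vertex 3.2 2.7 2.5
   vertex 0.6 3.6 3.3
  endloop
 endfacet
 facet normal -0.101 -0.117 0.988
  outer loop
   vertex 3.1 0.6 3.2
   vertex 0.6 3.6 3.3
   vertex 1.5 0.3 3.0
  endloop
 endfacet
 facet normal 0.922 -0.162 -0.353
  outer loop
   vertex 3.1 0.6 3.2
   vertex 2.2 1.8 0.3
   vertex 3.2 2.7 2.5
  endloop
 endfacet
 facet normal 0.218 -0.876 -0.430
  outer loop
   vertex 3.1 0.6 3.2
   vertex 1.5 0.3 3.0
   vertex 2.2 1.8 0.3
  endloop
 endfacet
 facet normal 0.408 0.816 0.408
  outer loop
   vertex 2.2 3.3 2.3
   vertex 0.6 3.6 3.3
   vertex 3.2 2.7 2.5
  endloop
 endfacet
 facet normal 0.514 0.686 -0.514
  outer loop
   vertex 2.2 3.3 2.3
   vertex 3.2 2.7 2.5
   vertex 2.2 1.8 0.3
  endloop
 endfacet
 facet normal 0.437 0.720 -0.540
  outer loop
   vertex 2.2 3.3 2.3
   vertex 2.2 1.8 0.3
   vertex 1.5 2.6 0.8
  endloop
 endfacet
 facet normal 0.017 0.965 -0.263
  outer loop
   vertex 2.2 3.3 2.3
   vertex 0.1 3.2 1.8
   vertex 0.6 3.6 3.3
  endloop
 endfacet
 facet normal 0.064 0.893 -0.446
  outer loop
   vertex 2.2 3.3 2.3
   vertex 1.5 2.6 0.8
   vertex 0.1 3.2 1.8
  endloop
 endfacet
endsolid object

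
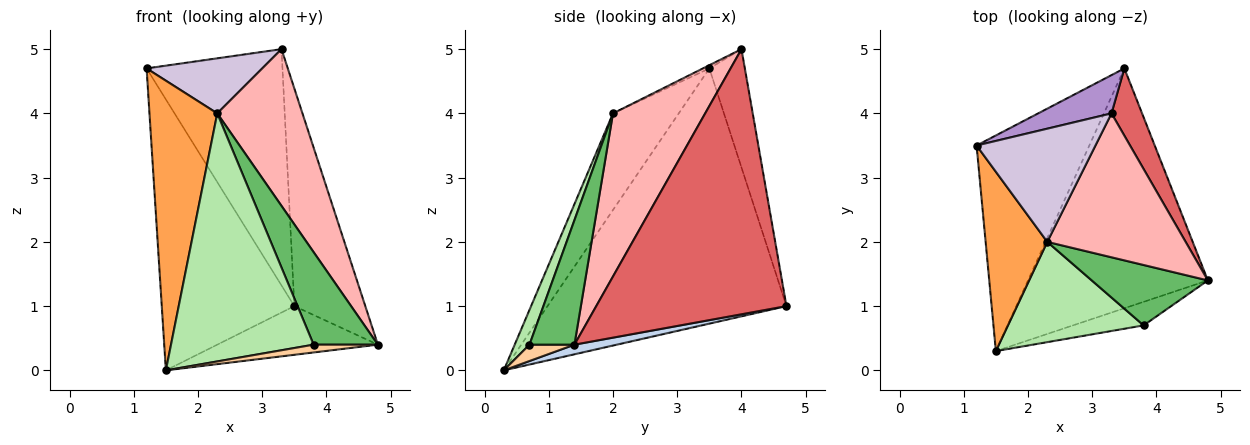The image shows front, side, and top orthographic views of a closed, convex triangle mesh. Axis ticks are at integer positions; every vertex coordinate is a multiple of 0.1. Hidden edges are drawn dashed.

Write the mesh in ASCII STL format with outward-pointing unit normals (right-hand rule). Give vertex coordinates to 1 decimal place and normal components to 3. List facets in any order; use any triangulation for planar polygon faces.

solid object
 facet normal -0.816 0.453 -0.360
  outer loop
   vertex 3.5 4.7 1.0
   vertex 1.5 0.3 0.0
   vertex 1.2 3.5 4.7
  endloop
 endfacet
 facet normal 0.052 0.199 -0.979
  outer loop
   vertex 3.5 4.7 1.0
   vertex 4.8 1.4 0.4
   vertex 1.5 0.3 0.0
  endloop
 endfacet
 facet normal -0.636 -0.656 0.406
  outer loop
   vertex 2.3 2.0 4.0
   vertex 1.2 3.5 4.7
   vertex 1.5 0.3 0.0
  endloop
 endfacet
 facet normal 0.215 -0.307 -0.927
  outer loop
   vertex 3.8 0.7 0.4
   vertex 1.5 0.3 0.0
   vertex 4.8 1.4 0.4
  endloop
 endfacet
 facet normal 0.506 -0.722 0.472
  outer loop
   vertex 3.8 0.7 0.4
   vertex 4.8 1.4 0.4
   vertex 2.3 2.0 4.0
  endloop
 endfacet
 facet normal 0.096 -0.923 0.373
  outer loop
   vertex 3.8 0.7 0.4
   vertex 2.3 2.0 4.0
   vertex 1.5 0.3 0.0
  endloop
 endfacet
 facet normal 0.932 0.347 0.107
  outer loop
   vertex 3.3 4.0 5.0
   vertex 4.8 1.4 0.4
   vertex 3.5 4.7 1.0
  endloop
 endfacet
 facet normal 0.623 -0.576 0.529
  outer loop
   vertex 3.3 4.0 5.0
   vertex 2.3 2.0 4.0
   vertex 4.8 1.4 0.4
  endloop
 endfacet
 facet normal -0.250 0.956 0.155
  outer loop
   vertex 3.3 4.0 5.0
   vertex 3.5 4.7 1.0
   vertex 1.2 3.5 4.7
  endloop
 endfacet
 facet normal -0.024 -0.437 0.899
  outer loop
   vertex 3.3 4.0 5.0
   vertex 1.2 3.5 4.7
   vertex 2.3 2.0 4.0
  endloop
 endfacet
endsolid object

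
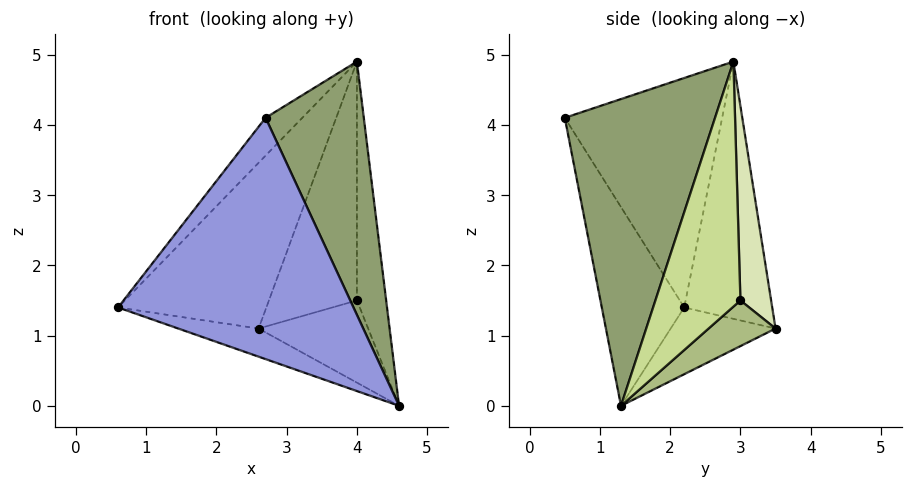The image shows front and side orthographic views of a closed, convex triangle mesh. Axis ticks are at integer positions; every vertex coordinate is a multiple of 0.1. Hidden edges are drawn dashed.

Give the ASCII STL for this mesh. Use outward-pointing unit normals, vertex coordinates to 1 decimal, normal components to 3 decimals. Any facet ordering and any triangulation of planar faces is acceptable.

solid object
 facet normal -0.279 0.214 -0.936
  outer loop
   vertex 2.6 3.5 1.1
   vertex 4.6 1.3 0.0
   vertex 0.6 2.2 1.4
  endloop
 endfacet
 facet normal -0.486 0.818 0.308
  outer loop
   vertex 4.0 2.9 4.9
   vertex 2.6 3.5 1.1
   vertex 0.6 2.2 1.4
  endloop
 endfacet
 facet normal -0.313 -0.894 -0.320
  outer loop
   vertex 2.7 0.5 4.1
   vertex 0.6 2.2 1.4
   vertex 4.6 1.3 0.0
  endloop
 endfacet
 facet normal -0.724 0.169 0.669
  outer loop
   vertex 2.7 0.5 4.1
   vertex 4.0 2.9 4.9
   vertex 0.6 2.2 1.4
  endloop
 endfacet
 facet normal 0.806 -0.527 0.271
  outer loop
   vertex 2.7 0.5 4.1
   vertex 4.6 1.3 0.0
   vertex 4.0 2.9 4.9
  endloop
 endfacet
 facet normal 0.415 0.680 -0.604
  outer loop
   vertex 4.0 3.0 1.5
   vertex 4.6 1.3 0.0
   vertex 2.6 3.5 1.1
  endloop
 endfacet
 facet normal 0.946 0.325 0.010
  outer loop
   vertex 4.0 3.0 1.5
   vertex 4.0 2.9 4.9
   vertex 4.6 1.3 0.0
  endloop
 endfacet
 facet normal 0.329 0.944 0.028
  outer loop
   vertex 4.0 3.0 1.5
   vertex 2.6 3.5 1.1
   vertex 4.0 2.9 4.9
  endloop
 endfacet
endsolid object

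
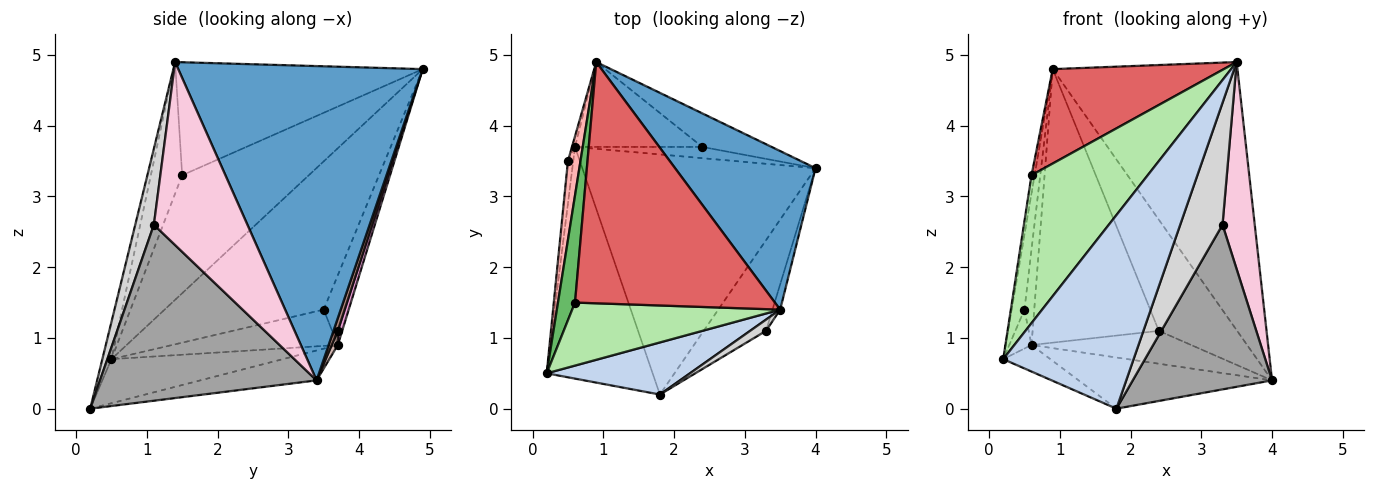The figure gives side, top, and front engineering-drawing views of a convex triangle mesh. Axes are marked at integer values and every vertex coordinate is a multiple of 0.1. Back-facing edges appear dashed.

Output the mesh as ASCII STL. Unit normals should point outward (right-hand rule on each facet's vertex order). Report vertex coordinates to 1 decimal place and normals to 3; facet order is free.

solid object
 facet normal 0.751 0.568 0.336
  outer loop
   vertex 3.5 1.4 4.9
   vertex 4.0 3.4 0.4
   vertex 0.9 4.9 4.8
  endloop
 endfacet
 facet normal -0.067 -0.963 0.259
  outer loop
   vertex 1.8 0.2 0.0
   vertex 3.5 1.4 4.9
   vertex 0.2 0.5 0.7
  endloop
 endfacet
 facet normal -0.382 0.105 -0.918
  outer loop
   vertex 1.8 0.2 0.0
   vertex 0.2 0.5 0.7
   vertex 0.6 3.7 0.9
  endloop
 endfacet
 facet normal -0.124 0.207 -0.970
  outer loop
   vertex 1.8 0.2 0.0
   vertex 0.6 3.7 0.9
   vertex 4.0 3.4 0.4
  endloop
 endfacet
 facet normal -0.989 0.024 0.143
  outer loop
   vertex 0.6 1.5 3.3
   vertex 0.9 4.9 4.8
   vertex 0.2 0.5 0.7
  endloop
 endfacet
 facet normal -0.241 -0.893 0.380
  outer loop
   vertex 0.6 1.5 3.3
   vertex 0.2 0.5 0.7
   vertex 3.5 1.4 4.9
  endloop
 endfacet
 facet normal -0.466 -0.322 0.824
  outer loop
   vertex 0.6 1.5 3.3
   vertex 3.5 1.4 4.9
   vertex 0.9 4.9 4.8
  endloop
 endfacet
 facet normal -0.993 0.080 0.084
  outer loop
   vertex 0.5 3.5 1.4
   vertex 0.2 0.5 0.7
   vertex 0.9 4.9 4.8
  endloop
 endfacet
 facet normal -0.981 0.132 -0.144
  outer loop
   vertex 0.5 3.5 1.4
   vertex 0.6 3.7 0.9
   vertex 0.2 0.5 0.7
  endloop
 endfacet
 facet normal -0.930 0.364 -0.040
  outer loop
   vertex 0.5 3.5 1.4
   vertex 0.9 4.9 4.8
   vertex 0.6 3.7 0.9
  endloop
 endfacet
 facet normal 0.053 0.956 -0.289
  outer loop
   vertex 2.4 3.7 1.1
   vertex 0.9 4.9 4.8
   vertex 4.0 3.4 0.4
  endloop
 endfacet
 facet normal 0.036 0.946 -0.323
  outer loop
   vertex 2.4 3.7 1.1
   vertex 4.0 3.4 0.4
   vertex 0.6 3.7 0.9
  endloop
 endfacet
 facet normal 0.033 0.955 -0.296
  outer loop
   vertex 2.4 3.7 1.1
   vertex 0.6 3.7 0.9
   vertex 0.9 4.9 4.8
  endloop
 endfacet
 facet normal 0.945 -0.325 -0.040
  outer loop
   vertex 3.3 1.1 2.6
   vertex 4.0 3.4 0.4
   vertex 3.5 1.4 4.9
  endloop
 endfacet
 facet normal 0.806 -0.518 -0.286
  outer loop
   vertex 3.3 1.1 2.6
   vertex 1.8 0.2 0.0
   vertex 4.0 3.4 0.4
  endloop
 endfacet
 facet normal 0.402 -0.912 0.084
  outer loop
   vertex 3.3 1.1 2.6
   vertex 3.5 1.4 4.9
   vertex 1.8 0.2 0.0
  endloop
 endfacet
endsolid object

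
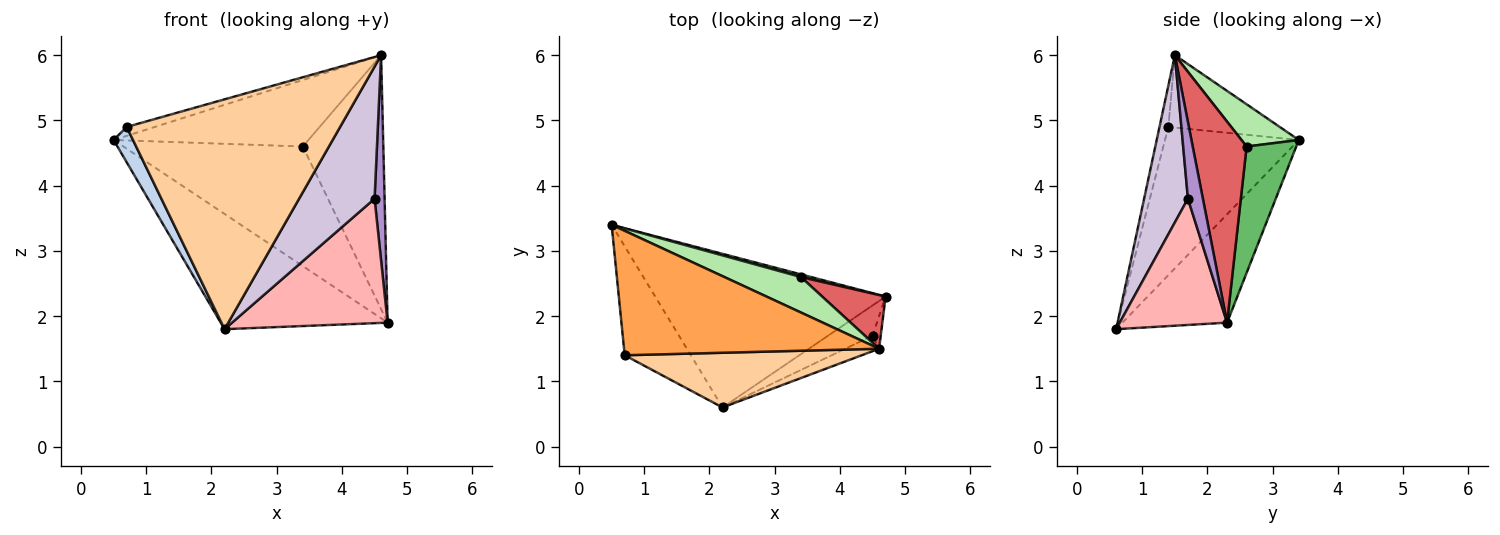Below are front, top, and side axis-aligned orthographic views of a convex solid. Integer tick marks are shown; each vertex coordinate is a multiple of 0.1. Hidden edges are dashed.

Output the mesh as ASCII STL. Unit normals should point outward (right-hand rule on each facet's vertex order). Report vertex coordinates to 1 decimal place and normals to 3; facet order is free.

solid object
 facet normal -0.352 0.562 -0.749
  outer loop
   vertex 2.2 0.6 1.8
   vertex 0.5 3.4 4.7
   vertex 4.7 2.3 1.9
  endloop
 endfacet
 facet normal -0.905 -0.131 -0.404
  outer loop
   vertex 0.7 1.4 4.9
   vertex 0.5 3.4 4.7
   vertex 2.2 0.6 1.8
  endloop
 endfacet
 facet normal -0.272 0.069 0.960
  outer loop
   vertex 0.7 1.4 4.9
   vertex 4.6 1.5 6.0
   vertex 0.5 3.4 4.7
  endloop
 endfacet
 facet normal -0.040 -0.972 0.231
  outer loop
   vertex 0.7 1.4 4.9
   vertex 2.2 0.6 1.8
   vertex 4.6 1.5 6.0
  endloop
 endfacet
 facet normal 0.267 0.964 0.021
  outer loop
   vertex 3.4 2.6 4.6
   vertex 4.7 2.3 1.9
   vertex 0.5 3.4 4.7
  endloop
 endfacet
 facet normal 0.251 0.854 0.456
  outer loop
   vertex 3.4 2.6 4.6
   vertex 0.5 3.4 4.7
   vertex 4.6 1.5 6.0
  endloop
 endfacet
 facet normal 0.548 0.818 0.173
  outer loop
   vertex 3.4 2.6 4.6
   vertex 4.6 1.5 6.0
   vertex 4.7 2.3 1.9
  endloop
 endfacet
 facet normal 0.557 -0.807 -0.196
  outer loop
   vertex 4.5 1.7 3.8
   vertex 2.2 0.6 1.8
   vertex 4.7 2.3 1.9
  endloop
 endfacet
 facet normal 0.827 -0.555 -0.088
  outer loop
   vertex 4.5 1.7 3.8
   vertex 4.7 2.3 1.9
   vertex 4.6 1.5 6.0
  endloop
 endfacet
 facet normal 0.499 -0.861 -0.101
  outer loop
   vertex 4.5 1.7 3.8
   vertex 4.6 1.5 6.0
   vertex 2.2 0.6 1.8
  endloop
 endfacet
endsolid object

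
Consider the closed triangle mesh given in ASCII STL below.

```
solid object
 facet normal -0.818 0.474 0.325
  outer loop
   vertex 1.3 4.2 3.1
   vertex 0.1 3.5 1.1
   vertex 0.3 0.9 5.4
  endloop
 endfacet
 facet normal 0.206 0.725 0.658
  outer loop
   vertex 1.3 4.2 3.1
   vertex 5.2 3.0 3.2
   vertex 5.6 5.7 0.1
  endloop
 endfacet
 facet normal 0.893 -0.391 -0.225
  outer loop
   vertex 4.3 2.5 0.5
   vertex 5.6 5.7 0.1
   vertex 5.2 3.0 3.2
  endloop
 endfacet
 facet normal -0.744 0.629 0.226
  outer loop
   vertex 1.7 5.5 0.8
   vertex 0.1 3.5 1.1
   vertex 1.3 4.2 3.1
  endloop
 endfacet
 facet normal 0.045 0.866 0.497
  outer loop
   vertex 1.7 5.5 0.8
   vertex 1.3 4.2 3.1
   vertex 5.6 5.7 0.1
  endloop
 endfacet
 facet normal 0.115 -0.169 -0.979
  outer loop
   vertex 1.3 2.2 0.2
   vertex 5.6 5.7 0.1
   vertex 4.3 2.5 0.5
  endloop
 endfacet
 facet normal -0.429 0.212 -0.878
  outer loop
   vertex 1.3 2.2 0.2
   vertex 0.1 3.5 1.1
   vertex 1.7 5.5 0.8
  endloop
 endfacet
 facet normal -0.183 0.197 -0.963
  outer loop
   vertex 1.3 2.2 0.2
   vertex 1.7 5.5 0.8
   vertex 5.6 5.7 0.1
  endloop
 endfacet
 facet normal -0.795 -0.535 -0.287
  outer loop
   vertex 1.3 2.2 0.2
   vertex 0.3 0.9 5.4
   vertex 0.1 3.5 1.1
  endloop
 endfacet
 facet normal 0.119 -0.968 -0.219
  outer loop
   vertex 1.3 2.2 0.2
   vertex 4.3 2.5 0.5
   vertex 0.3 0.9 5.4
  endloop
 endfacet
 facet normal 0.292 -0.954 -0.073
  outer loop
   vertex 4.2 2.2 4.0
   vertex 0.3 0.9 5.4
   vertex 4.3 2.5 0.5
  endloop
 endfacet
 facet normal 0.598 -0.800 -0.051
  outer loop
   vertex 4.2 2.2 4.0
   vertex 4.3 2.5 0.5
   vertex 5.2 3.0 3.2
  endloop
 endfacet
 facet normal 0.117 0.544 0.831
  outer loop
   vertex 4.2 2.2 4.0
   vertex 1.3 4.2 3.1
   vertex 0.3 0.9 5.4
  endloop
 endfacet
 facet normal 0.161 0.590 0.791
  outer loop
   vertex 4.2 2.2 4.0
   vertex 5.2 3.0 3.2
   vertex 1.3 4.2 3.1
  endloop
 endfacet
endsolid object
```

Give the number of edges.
21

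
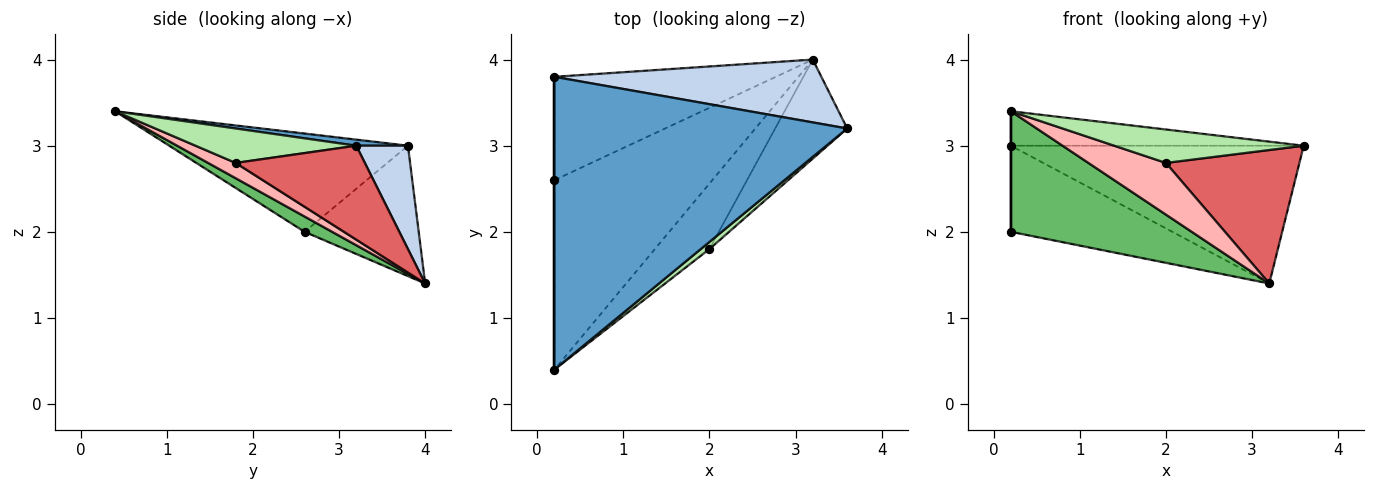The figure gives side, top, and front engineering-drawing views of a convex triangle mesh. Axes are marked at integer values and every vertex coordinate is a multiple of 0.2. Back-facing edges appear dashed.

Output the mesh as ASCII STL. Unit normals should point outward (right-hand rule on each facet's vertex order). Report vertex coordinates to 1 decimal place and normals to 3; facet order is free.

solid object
 facet normal 0.021 0.117 0.993
  outer loop
   vertex 0.2 0.4 3.4
   vertex 3.6 3.2 3.0
   vertex 0.2 3.8 3.0
  endloop
 endfacet
 facet normal 0.159 0.898 0.410
  outer loop
   vertex 3.2 4.0 1.4
   vertex 0.2 3.8 3.0
   vertex 3.6 3.2 3.0
  endloop
 endfacet
 facet normal -1.000 0.000 0.000
  outer loop
   vertex 0.2 2.6 2.0
   vertex 0.2 0.4 3.4
   vertex 0.2 3.8 3.0
  endloop
 endfacet
 facet normal -0.412 0.583 -0.700
  outer loop
   vertex 0.2 2.6 2.0
   vertex 0.2 3.8 3.0
   vertex 3.2 4.0 1.4
  endloop
 endfacet
 facet normal 0.082 -0.535 -0.841
  outer loop
   vertex 0.2 2.6 2.0
   vertex 3.2 4.0 1.4
   vertex 0.2 0.4 3.4
  endloop
 endfacet
 facet normal 0.639 -0.753 0.160
  outer loop
   vertex 2.0 1.8 2.8
   vertex 3.6 3.2 3.0
   vertex 0.2 0.4 3.4
  endloop
 endfacet
 facet normal 0.614 -0.634 -0.470
  outer loop
   vertex 2.0 1.8 2.8
   vertex 3.2 4.0 1.4
   vertex 3.6 3.2 3.0
  endloop
 endfacet
 facet normal 0.215 -0.605 -0.767
  outer loop
   vertex 2.0 1.8 2.8
   vertex 0.2 0.4 3.4
   vertex 3.2 4.0 1.4
  endloop
 endfacet
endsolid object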